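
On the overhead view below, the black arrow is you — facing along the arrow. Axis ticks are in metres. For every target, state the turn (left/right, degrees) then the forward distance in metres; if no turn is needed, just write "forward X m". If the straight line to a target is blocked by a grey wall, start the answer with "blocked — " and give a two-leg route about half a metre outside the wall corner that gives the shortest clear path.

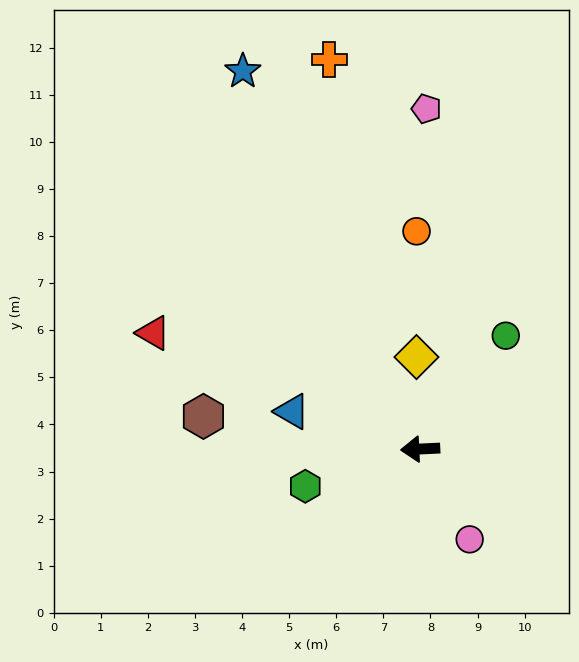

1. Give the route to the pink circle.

turn left 116°, forward 2.2 m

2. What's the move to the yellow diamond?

turn right 90°, forward 2.0 m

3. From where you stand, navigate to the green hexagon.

turn left 15°, forward 2.6 m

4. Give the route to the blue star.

turn right 68°, forward 8.9 m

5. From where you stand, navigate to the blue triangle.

turn right 19°, forward 2.8 m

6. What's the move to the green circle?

turn right 130°, forward 3.0 m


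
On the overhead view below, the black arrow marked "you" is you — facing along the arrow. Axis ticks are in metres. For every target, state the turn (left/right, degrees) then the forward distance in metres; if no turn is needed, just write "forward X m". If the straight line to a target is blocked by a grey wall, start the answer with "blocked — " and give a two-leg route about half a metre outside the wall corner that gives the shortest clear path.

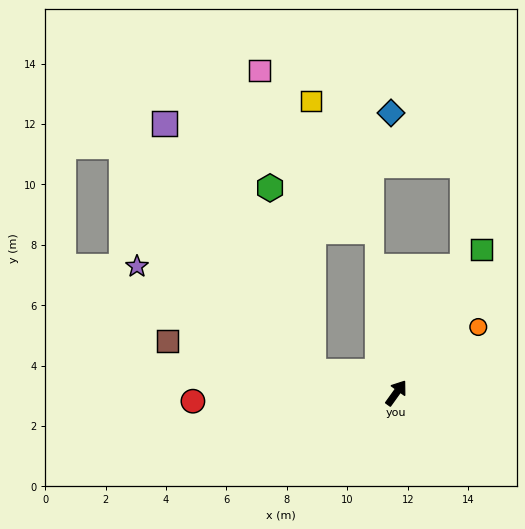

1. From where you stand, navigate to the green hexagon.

blocked — turn left 111°, forward 2.8 m, then turn right 62°, forward 6.2 m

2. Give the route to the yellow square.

blocked — turn left 111°, forward 2.8 m, then turn right 75°, forward 9.0 m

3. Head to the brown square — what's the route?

turn left 113°, forward 7.8 m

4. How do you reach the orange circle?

turn right 16°, forward 3.5 m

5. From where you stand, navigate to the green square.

turn left 5°, forward 5.5 m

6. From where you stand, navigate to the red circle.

turn left 128°, forward 6.7 m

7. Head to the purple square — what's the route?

blocked — turn left 111°, forward 2.8 m, then turn right 44°, forward 9.5 m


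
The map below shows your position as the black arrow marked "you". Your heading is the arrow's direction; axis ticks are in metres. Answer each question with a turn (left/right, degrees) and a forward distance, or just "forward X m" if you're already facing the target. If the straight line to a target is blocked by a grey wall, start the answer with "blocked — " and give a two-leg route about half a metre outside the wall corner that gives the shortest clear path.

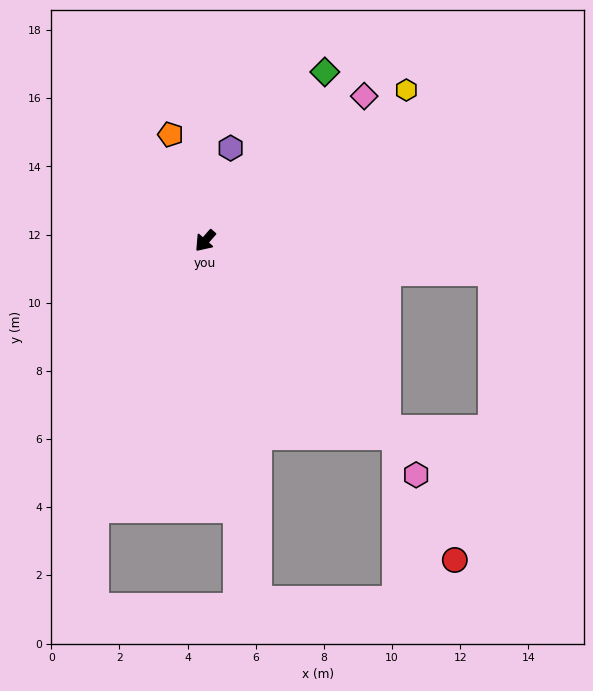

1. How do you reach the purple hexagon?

turn right 154°, forward 2.8 m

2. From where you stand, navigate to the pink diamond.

turn left 174°, forward 6.3 m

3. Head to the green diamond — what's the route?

turn right 174°, forward 6.1 m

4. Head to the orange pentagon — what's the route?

turn right 121°, forward 3.3 m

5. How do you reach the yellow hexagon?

turn left 168°, forward 7.4 m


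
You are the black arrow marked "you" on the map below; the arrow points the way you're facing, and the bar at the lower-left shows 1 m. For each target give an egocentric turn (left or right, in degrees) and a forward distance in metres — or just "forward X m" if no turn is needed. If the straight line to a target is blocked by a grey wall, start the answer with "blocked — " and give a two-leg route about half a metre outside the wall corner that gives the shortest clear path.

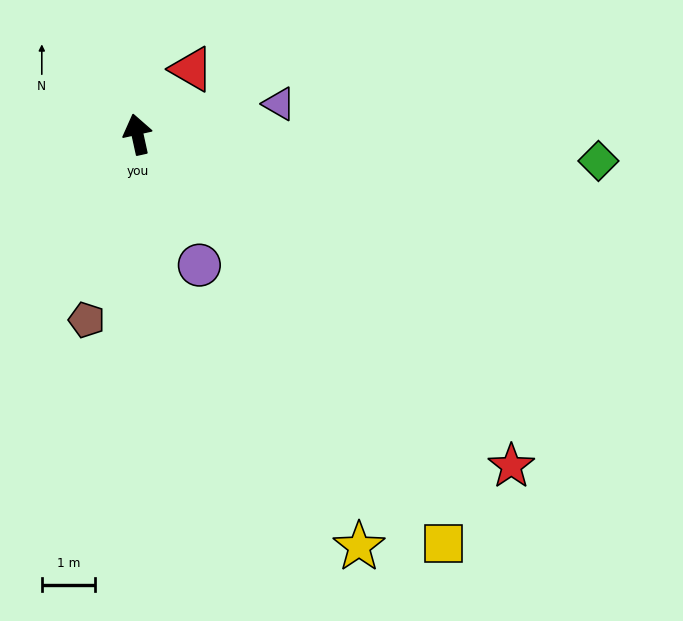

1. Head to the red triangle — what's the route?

turn right 52°, forward 1.6 m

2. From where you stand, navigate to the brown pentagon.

turn left 152°, forward 3.6 m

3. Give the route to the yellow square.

turn right 156°, forward 9.6 m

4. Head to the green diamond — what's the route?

turn right 106°, forward 8.6 m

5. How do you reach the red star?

turn right 144°, forward 9.4 m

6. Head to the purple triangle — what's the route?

turn right 90°, forward 2.7 m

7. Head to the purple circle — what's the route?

turn right 167°, forward 2.7 m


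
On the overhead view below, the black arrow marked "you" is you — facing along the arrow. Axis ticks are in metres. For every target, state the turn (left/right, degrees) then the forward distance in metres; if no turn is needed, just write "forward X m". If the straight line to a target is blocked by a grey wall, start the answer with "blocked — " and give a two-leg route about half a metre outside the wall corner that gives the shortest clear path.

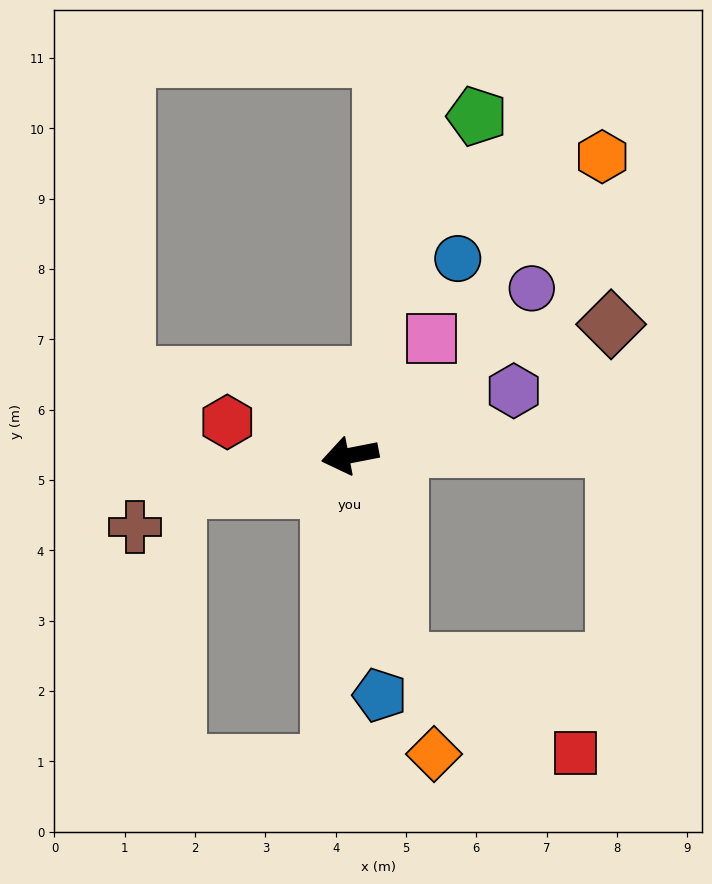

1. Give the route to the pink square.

turn right 136°, forward 2.0 m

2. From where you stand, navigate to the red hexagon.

turn right 26°, forward 1.8 m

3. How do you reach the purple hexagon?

turn right 169°, forward 2.5 m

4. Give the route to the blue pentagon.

turn left 86°, forward 3.4 m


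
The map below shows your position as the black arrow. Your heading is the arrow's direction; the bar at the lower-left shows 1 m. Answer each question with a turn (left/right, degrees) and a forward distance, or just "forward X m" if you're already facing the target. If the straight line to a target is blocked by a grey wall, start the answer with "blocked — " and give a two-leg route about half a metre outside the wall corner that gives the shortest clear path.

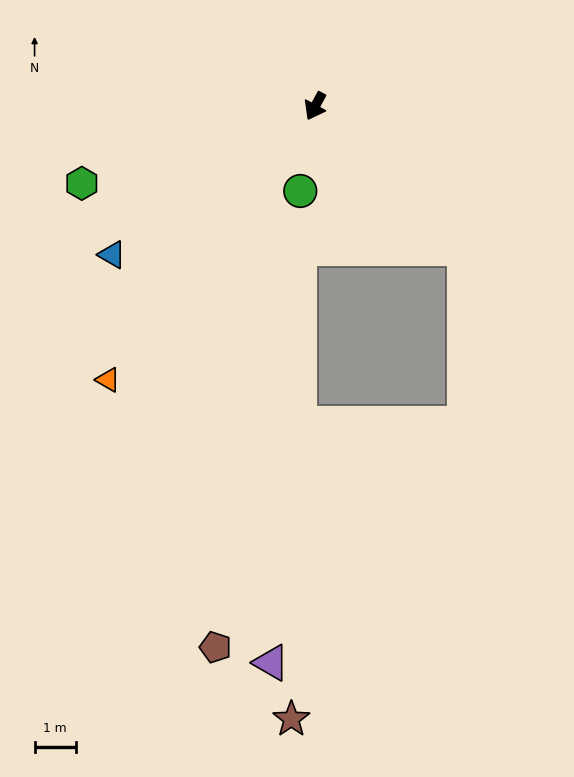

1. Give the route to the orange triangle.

turn right 9°, forward 8.3 m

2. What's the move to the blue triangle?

turn right 26°, forward 6.1 m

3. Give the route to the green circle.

turn left 18°, forward 2.1 m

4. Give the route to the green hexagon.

turn right 43°, forward 5.9 m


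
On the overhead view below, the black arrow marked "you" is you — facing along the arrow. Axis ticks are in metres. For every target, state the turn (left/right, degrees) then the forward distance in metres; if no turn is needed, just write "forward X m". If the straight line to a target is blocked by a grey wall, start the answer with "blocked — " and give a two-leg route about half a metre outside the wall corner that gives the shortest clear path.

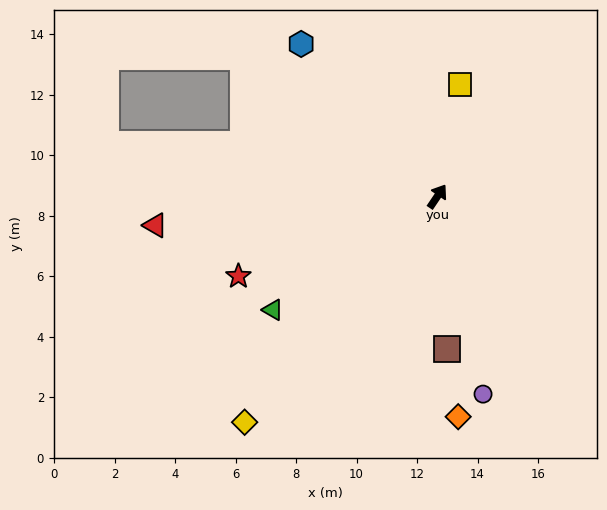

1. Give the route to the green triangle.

turn left 159°, forward 6.6 m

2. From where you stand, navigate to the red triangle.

turn left 130°, forward 9.4 m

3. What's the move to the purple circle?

turn right 133°, forward 6.7 m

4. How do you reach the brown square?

turn right 142°, forward 5.1 m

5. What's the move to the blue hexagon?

turn left 76°, forward 6.8 m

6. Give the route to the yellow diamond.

turn left 173°, forward 9.8 m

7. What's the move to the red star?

turn left 146°, forward 7.1 m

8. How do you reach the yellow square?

turn left 23°, forward 3.8 m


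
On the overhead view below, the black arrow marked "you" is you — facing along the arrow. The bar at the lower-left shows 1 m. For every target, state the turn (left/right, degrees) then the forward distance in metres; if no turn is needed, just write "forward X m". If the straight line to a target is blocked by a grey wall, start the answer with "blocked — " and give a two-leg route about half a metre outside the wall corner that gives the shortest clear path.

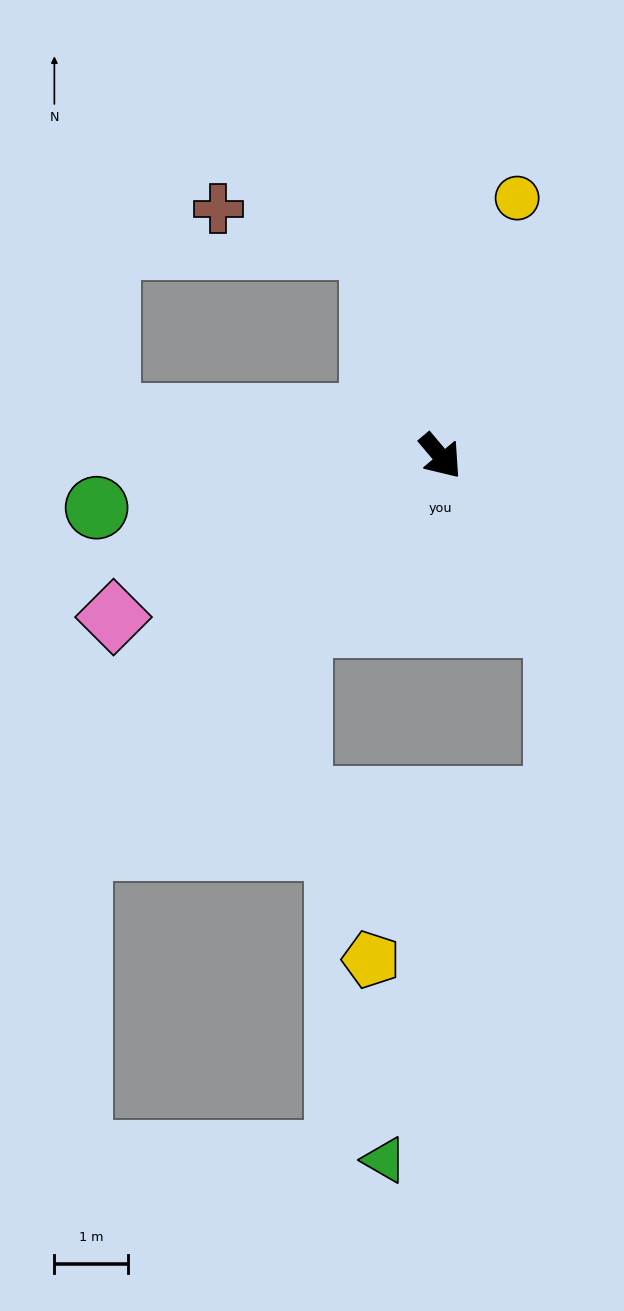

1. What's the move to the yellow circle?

turn left 123°, forward 3.7 m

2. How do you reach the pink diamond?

turn right 104°, forward 5.0 m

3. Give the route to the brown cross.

blocked — turn left 158°, forward 3.0 m, then turn left 58°, forward 2.1 m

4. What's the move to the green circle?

turn right 122°, forward 4.7 m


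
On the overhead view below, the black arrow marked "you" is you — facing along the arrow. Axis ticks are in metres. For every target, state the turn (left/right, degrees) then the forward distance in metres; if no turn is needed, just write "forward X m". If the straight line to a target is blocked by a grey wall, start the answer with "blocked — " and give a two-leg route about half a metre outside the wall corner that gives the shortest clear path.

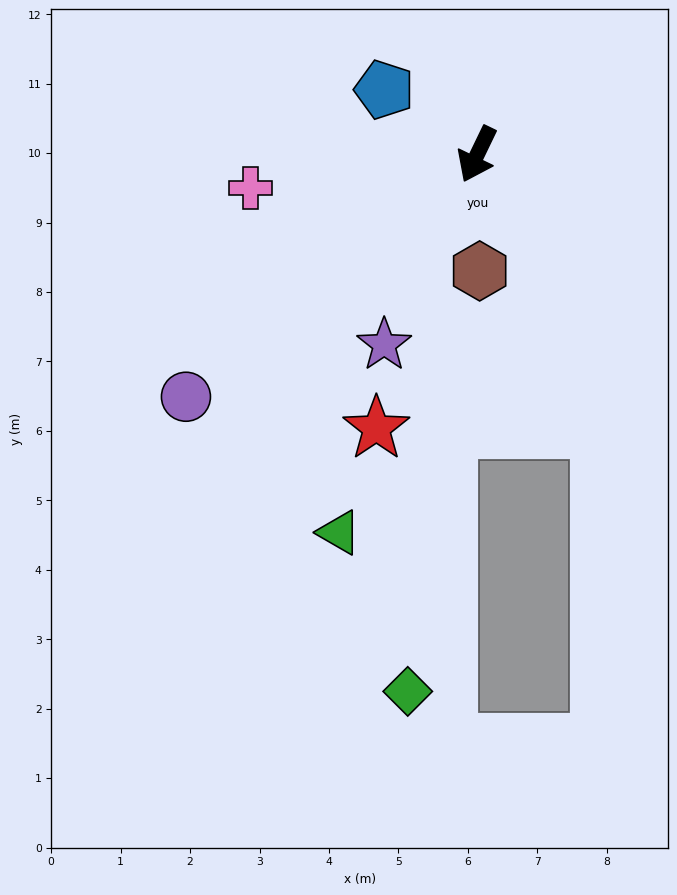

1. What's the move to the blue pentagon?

turn right 99°, forward 1.6 m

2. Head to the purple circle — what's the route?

turn right 24°, forward 5.5 m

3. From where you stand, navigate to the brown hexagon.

turn left 27°, forward 1.7 m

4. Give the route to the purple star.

forward 3.1 m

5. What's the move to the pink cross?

turn right 56°, forward 3.3 m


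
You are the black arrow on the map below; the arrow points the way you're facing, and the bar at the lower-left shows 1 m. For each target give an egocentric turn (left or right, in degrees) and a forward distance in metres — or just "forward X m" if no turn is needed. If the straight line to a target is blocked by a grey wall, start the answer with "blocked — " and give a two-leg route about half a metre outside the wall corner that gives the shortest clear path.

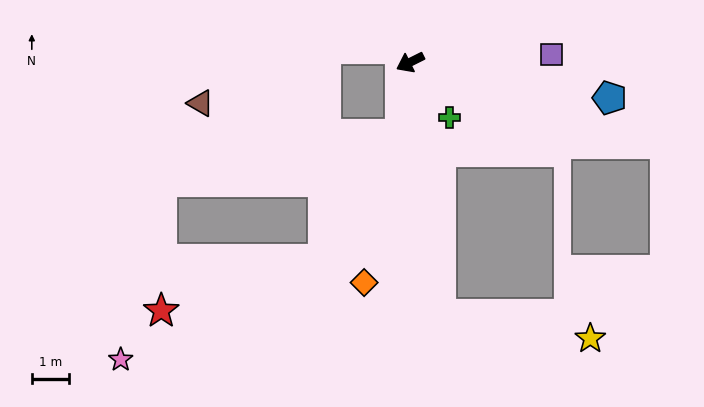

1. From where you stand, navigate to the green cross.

turn left 99°, forward 1.8 m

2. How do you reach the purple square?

turn left 157°, forward 3.8 m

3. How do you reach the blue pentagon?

turn left 143°, forward 5.5 m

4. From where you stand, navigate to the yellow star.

blocked — turn left 70°, forward 6.9 m, then turn left 74°, forward 4.1 m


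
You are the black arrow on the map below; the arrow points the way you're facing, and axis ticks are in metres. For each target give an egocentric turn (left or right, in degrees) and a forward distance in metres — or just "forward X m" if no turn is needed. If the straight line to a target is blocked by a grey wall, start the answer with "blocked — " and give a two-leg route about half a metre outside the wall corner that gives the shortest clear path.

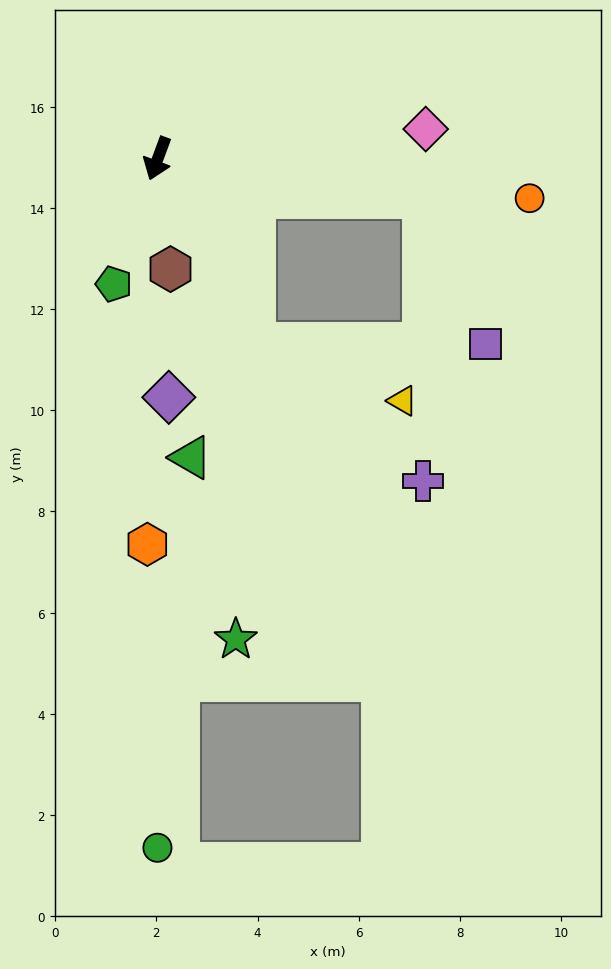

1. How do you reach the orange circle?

turn left 104°, forward 7.4 m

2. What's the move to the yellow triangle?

blocked — turn left 48°, forward 4.1 m, then turn left 41°, forward 3.1 m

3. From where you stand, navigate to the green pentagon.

forward 2.6 m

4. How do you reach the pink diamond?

turn left 117°, forward 5.3 m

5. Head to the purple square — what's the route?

blocked — turn left 102°, forward 5.3 m, then turn right 59°, forward 3.1 m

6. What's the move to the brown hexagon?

turn left 27°, forward 2.2 m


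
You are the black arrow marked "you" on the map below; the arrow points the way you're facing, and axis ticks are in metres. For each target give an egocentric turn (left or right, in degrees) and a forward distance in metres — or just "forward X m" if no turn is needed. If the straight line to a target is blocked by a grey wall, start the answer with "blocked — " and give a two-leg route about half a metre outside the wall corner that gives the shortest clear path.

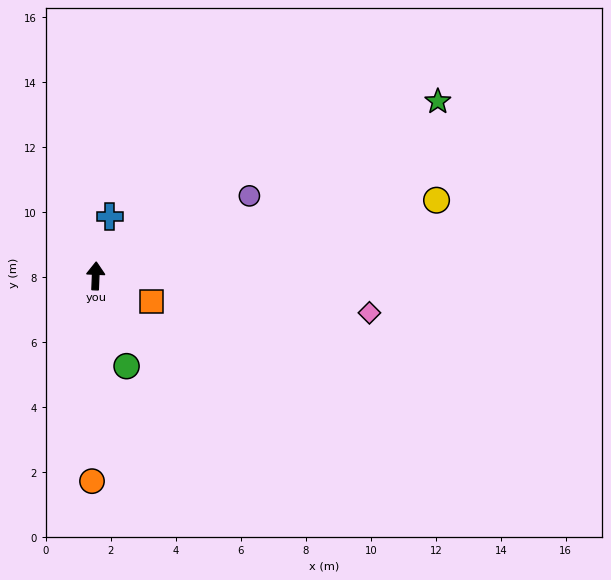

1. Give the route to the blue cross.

turn right 11°, forward 1.9 m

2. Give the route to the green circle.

turn right 159°, forward 2.9 m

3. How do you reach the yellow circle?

turn right 75°, forward 10.7 m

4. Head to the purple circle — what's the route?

turn right 60°, forward 5.3 m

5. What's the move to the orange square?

turn right 112°, forward 1.9 m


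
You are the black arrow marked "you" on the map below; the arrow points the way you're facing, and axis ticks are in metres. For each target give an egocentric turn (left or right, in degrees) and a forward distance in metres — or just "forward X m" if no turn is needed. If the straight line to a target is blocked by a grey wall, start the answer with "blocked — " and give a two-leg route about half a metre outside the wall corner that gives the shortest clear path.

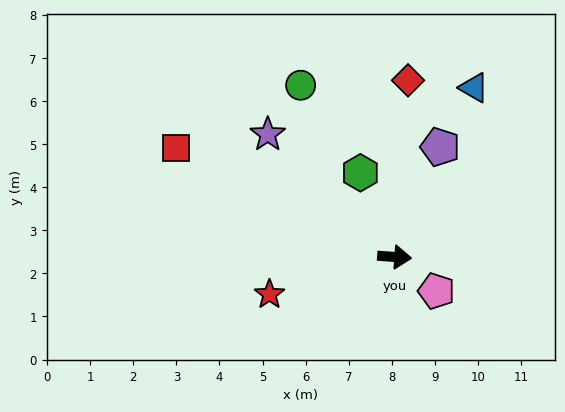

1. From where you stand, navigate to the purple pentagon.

turn left 72°, forward 2.8 m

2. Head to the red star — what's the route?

turn right 159°, forward 3.0 m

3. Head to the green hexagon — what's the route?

turn left 116°, forward 2.1 m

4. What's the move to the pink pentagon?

turn right 35°, forward 1.3 m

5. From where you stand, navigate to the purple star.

turn left 140°, forward 4.1 m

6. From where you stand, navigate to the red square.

turn left 158°, forward 5.7 m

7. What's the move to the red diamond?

turn left 90°, forward 4.1 m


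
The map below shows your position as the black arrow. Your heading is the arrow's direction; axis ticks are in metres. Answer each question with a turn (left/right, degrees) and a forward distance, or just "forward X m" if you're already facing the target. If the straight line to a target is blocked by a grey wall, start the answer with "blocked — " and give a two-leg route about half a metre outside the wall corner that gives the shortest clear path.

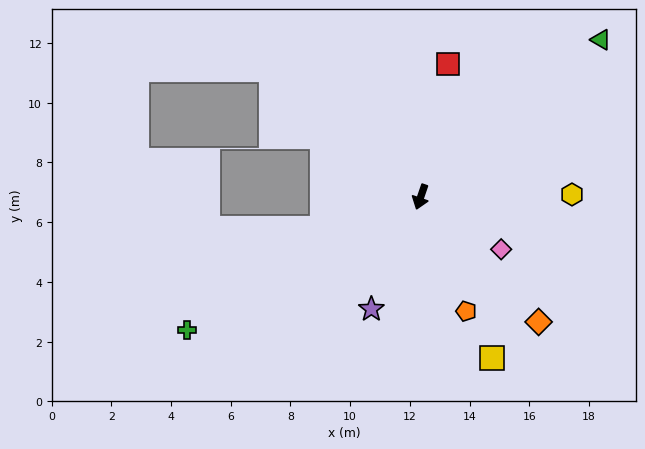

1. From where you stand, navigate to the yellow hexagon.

turn left 110°, forward 5.1 m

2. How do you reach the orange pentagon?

turn left 41°, forward 4.1 m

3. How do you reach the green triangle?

turn left 150°, forward 8.0 m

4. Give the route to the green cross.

turn right 42°, forward 9.0 m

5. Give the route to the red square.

turn right 173°, forward 4.5 m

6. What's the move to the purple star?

turn right 5°, forward 4.1 m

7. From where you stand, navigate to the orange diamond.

turn left 62°, forward 5.8 m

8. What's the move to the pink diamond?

turn left 76°, forward 3.2 m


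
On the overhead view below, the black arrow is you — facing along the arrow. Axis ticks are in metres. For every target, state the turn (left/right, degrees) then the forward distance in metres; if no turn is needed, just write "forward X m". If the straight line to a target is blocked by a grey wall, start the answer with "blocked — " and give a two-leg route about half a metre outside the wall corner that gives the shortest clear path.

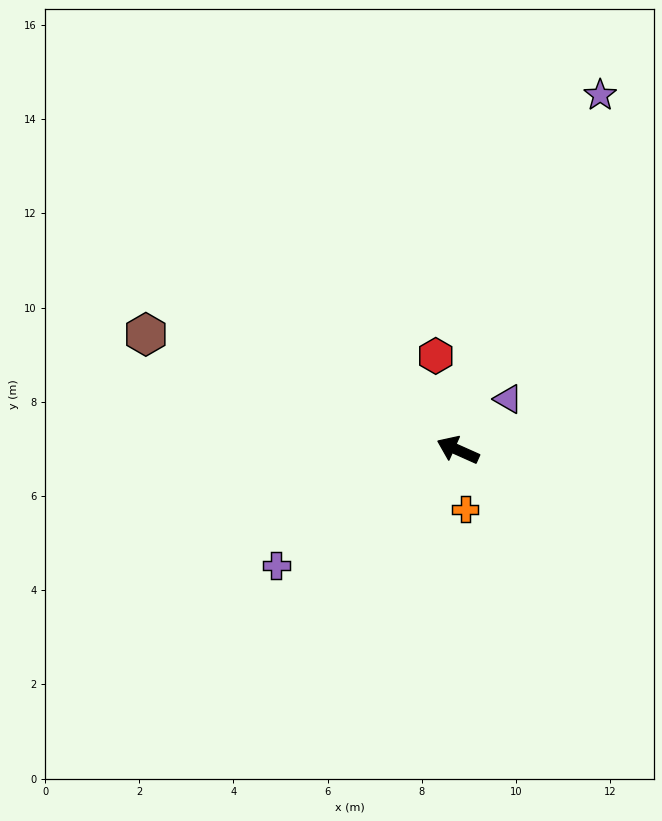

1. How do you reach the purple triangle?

turn right 110°, forward 1.5 m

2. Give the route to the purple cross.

turn left 57°, forward 4.6 m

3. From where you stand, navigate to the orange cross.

turn left 121°, forward 1.3 m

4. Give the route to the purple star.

turn right 88°, forward 8.1 m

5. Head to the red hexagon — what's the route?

turn right 53°, forward 2.1 m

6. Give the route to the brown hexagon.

turn left 4°, forward 7.1 m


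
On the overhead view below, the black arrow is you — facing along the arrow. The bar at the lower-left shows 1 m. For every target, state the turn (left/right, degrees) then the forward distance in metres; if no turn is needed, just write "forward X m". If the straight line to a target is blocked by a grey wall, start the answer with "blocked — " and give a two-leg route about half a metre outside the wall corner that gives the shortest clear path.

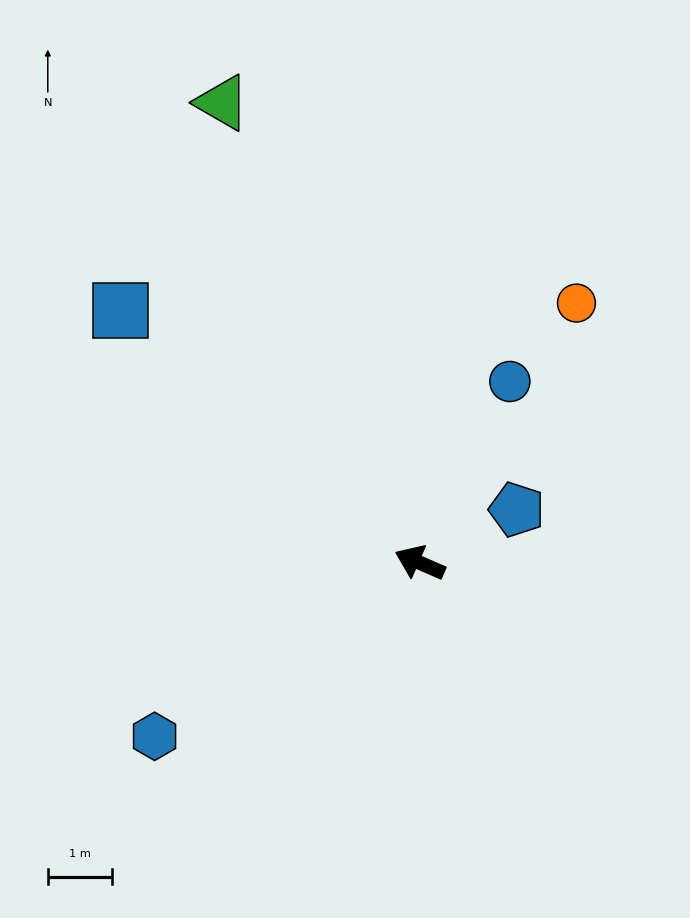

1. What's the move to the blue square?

turn right 17°, forward 6.1 m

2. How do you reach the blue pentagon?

turn right 128°, forward 1.7 m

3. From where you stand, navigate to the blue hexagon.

turn left 57°, forward 4.9 m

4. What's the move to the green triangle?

turn right 43°, forward 7.8 m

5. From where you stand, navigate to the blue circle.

turn right 93°, forward 3.1 m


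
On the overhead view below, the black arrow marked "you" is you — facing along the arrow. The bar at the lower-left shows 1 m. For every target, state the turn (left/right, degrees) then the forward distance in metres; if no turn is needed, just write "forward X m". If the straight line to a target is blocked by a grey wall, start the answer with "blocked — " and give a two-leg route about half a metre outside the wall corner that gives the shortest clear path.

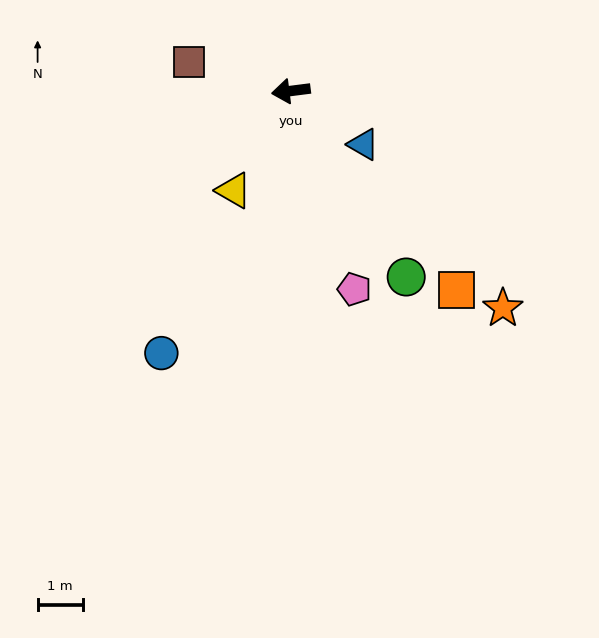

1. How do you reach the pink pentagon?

turn left 101°, forward 4.6 m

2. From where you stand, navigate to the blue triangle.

turn left 136°, forward 2.0 m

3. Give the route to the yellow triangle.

turn left 53°, forward 2.5 m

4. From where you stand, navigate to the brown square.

turn right 23°, forward 2.4 m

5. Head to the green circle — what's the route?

turn left 115°, forward 4.9 m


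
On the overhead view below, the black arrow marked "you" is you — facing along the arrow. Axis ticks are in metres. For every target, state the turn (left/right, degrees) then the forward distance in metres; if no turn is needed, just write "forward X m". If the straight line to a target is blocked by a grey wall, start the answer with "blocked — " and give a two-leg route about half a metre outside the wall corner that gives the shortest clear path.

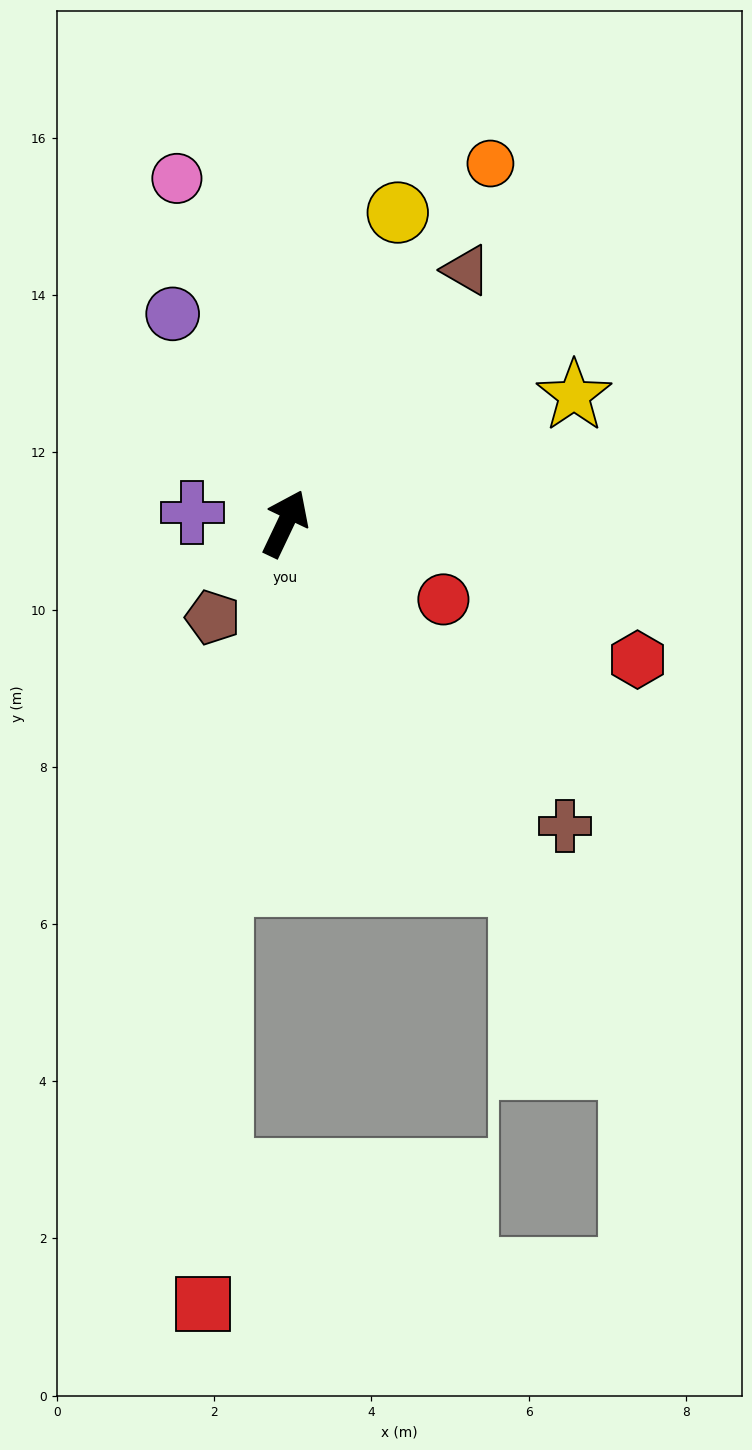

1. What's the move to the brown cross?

turn right 112°, forward 5.2 m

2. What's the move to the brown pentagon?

turn left 168°, forward 1.5 m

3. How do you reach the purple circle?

turn left 54°, forward 3.0 m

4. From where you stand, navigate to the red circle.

turn right 90°, forward 2.2 m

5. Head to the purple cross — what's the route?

turn left 109°, forward 1.2 m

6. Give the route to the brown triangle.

turn right 10°, forward 4.0 m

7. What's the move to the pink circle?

turn left 43°, forward 4.6 m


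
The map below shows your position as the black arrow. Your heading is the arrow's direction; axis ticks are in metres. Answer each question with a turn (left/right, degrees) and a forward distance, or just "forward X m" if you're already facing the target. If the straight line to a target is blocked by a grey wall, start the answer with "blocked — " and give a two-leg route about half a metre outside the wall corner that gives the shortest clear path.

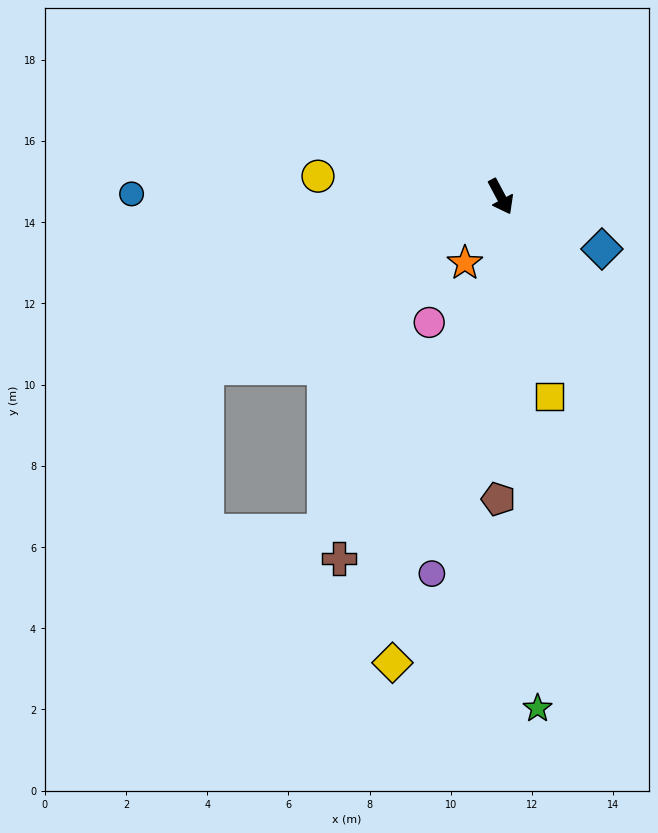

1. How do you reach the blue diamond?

turn left 35°, forward 2.8 m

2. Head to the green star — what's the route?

turn right 24°, forward 12.6 m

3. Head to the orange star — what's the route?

turn right 56°, forward 1.9 m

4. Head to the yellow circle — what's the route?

turn right 124°, forward 4.5 m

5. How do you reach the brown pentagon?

turn right 29°, forward 7.4 m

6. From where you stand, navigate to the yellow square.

turn right 14°, forward 5.1 m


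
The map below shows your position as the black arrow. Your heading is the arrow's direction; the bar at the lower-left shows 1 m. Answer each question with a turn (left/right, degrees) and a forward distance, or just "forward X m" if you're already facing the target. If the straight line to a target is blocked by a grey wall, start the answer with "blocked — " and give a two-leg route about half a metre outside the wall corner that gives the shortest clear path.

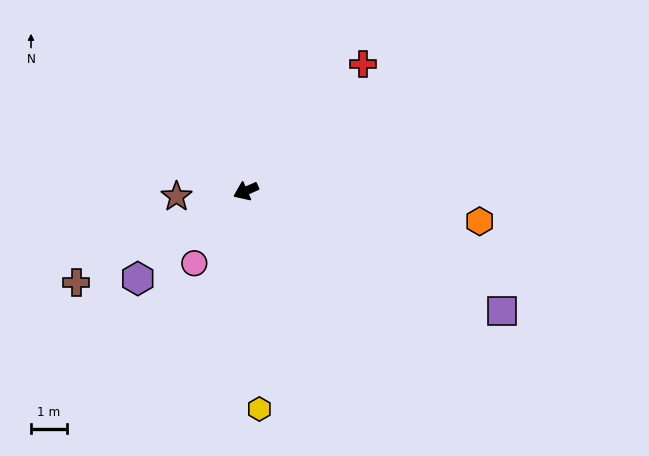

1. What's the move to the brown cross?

turn left 5°, forward 5.4 m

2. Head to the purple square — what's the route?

turn left 131°, forward 7.9 m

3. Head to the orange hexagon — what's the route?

turn left 149°, forward 6.6 m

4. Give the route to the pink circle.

turn left 31°, forward 2.5 m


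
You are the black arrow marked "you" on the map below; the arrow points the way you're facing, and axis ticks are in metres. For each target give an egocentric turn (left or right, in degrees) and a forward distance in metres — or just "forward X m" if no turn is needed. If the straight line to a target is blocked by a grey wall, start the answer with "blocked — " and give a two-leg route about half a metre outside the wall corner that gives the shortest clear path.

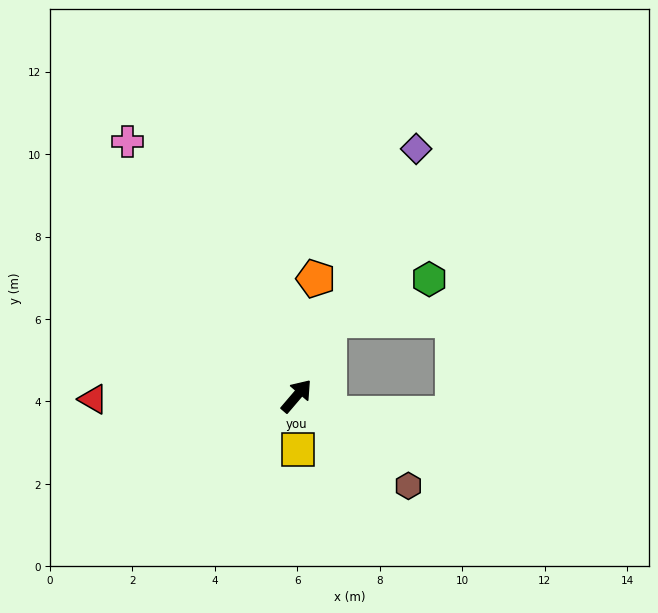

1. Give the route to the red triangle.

turn left 131°, forward 4.9 m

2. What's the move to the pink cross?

turn left 74°, forward 7.4 m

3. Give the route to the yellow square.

turn right 138°, forward 1.3 m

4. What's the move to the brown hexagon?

turn right 88°, forward 3.5 m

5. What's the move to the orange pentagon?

turn left 31°, forward 2.9 m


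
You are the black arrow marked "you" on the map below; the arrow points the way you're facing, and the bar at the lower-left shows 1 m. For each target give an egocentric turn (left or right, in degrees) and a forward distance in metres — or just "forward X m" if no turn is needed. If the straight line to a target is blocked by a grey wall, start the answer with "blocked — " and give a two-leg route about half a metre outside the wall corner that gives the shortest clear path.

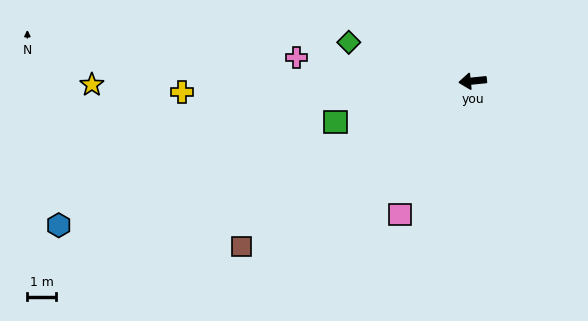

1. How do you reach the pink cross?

turn right 13°, forward 6.1 m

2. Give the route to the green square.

turn left 11°, forward 4.9 m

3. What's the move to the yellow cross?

turn right 4°, forward 10.0 m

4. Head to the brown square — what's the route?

turn left 30°, forward 9.8 m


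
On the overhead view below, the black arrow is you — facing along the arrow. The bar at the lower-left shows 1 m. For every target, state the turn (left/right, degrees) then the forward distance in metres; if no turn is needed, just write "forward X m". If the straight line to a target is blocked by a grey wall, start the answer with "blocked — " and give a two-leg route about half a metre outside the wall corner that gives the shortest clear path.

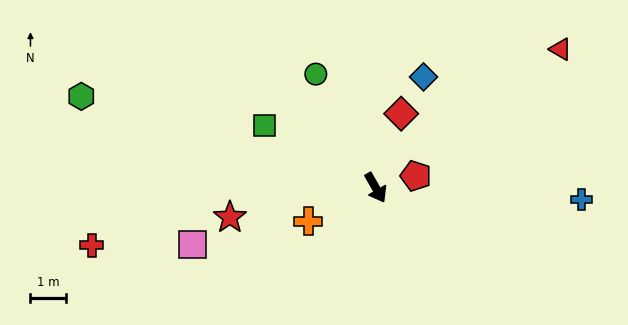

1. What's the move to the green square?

turn right 149°, forward 3.6 m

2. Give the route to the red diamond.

turn left 131°, forward 2.2 m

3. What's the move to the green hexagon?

turn right 137°, forward 8.7 m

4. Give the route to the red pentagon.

turn left 77°, forward 1.2 m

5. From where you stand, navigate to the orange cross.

turn right 93°, forward 2.1 m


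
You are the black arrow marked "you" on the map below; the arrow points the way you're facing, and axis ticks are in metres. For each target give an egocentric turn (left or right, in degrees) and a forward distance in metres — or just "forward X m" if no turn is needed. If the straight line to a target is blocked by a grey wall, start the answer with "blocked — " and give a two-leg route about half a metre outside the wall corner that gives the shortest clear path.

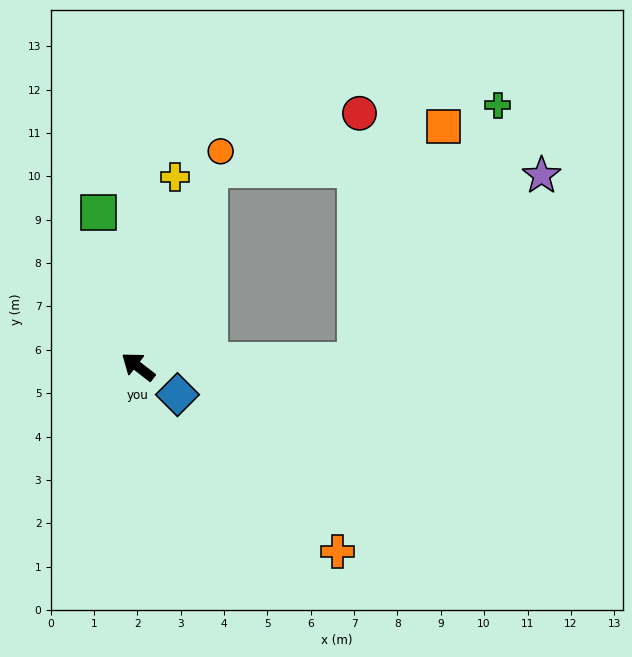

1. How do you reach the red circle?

blocked — turn right 141°, forward 5.0 m, then turn left 88°, forward 5.7 m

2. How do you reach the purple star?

blocked — turn right 141°, forward 5.0 m, then turn left 43°, forward 6.1 m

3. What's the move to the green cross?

blocked — turn right 141°, forward 5.0 m, then turn left 59°, forward 6.7 m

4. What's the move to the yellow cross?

turn right 63°, forward 4.5 m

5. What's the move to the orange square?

blocked — turn right 141°, forward 5.0 m, then turn left 68°, forward 5.8 m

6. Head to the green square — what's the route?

turn right 38°, forward 3.7 m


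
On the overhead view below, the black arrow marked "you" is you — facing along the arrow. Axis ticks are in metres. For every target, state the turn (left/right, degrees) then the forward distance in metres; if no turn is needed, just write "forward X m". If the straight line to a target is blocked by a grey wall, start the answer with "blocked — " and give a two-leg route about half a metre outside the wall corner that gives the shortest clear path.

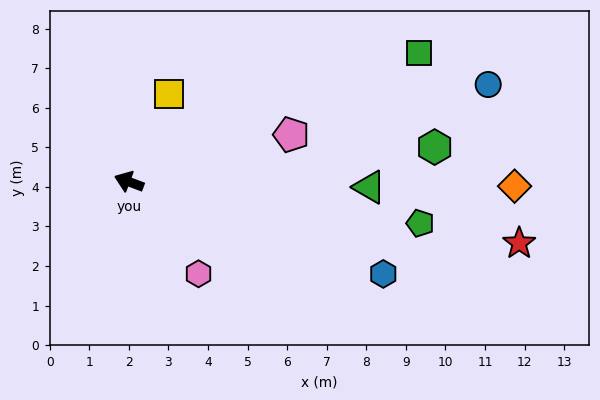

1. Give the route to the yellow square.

turn right 94°, forward 2.4 m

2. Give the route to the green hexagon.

turn right 153°, forward 7.8 m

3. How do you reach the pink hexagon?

turn left 148°, forward 2.9 m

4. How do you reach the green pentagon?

turn right 167°, forward 7.4 m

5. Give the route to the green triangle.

turn right 161°, forward 6.1 m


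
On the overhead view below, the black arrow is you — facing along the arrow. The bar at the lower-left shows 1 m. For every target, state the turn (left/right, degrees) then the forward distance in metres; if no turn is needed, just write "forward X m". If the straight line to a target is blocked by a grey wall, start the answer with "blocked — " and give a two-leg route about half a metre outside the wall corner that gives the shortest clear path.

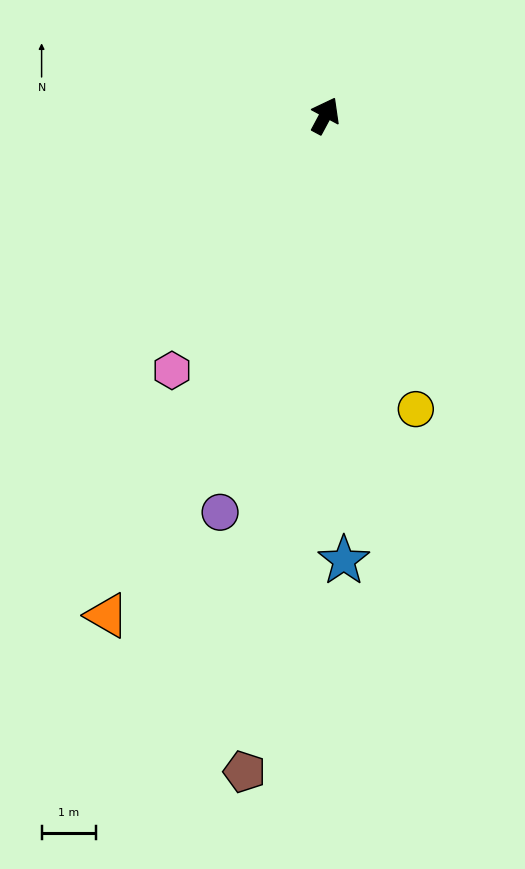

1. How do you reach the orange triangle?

turn right 175°, forward 10.0 m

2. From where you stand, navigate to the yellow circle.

turn right 135°, forward 5.6 m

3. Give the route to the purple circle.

turn right 167°, forward 7.5 m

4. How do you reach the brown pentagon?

turn right 159°, forward 12.1 m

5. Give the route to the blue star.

turn right 149°, forward 8.2 m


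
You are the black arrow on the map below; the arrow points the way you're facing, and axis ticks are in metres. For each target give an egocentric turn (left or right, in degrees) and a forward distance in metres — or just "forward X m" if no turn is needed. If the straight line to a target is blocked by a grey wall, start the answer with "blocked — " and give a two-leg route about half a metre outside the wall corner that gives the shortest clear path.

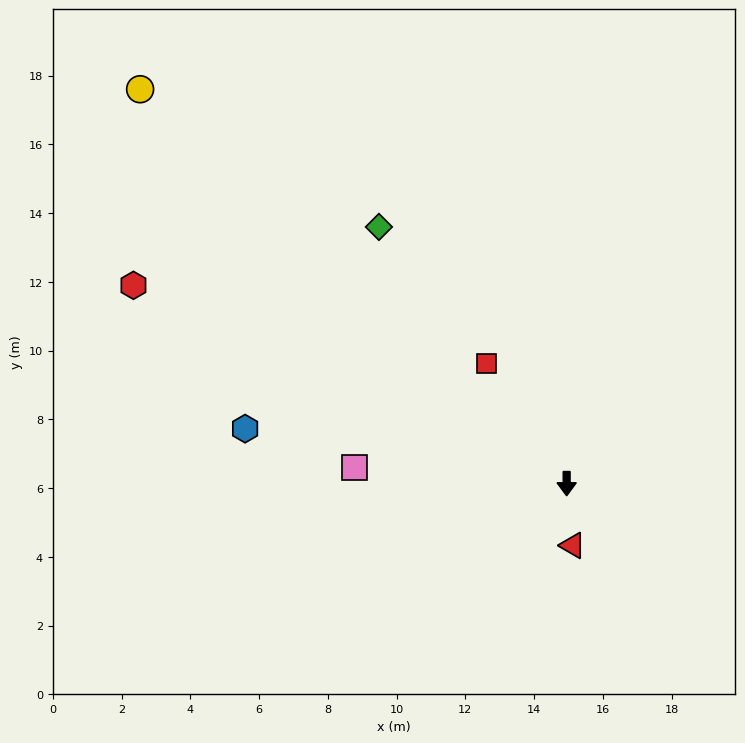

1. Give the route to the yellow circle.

turn right 133°, forward 16.9 m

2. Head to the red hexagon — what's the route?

turn right 115°, forward 13.9 m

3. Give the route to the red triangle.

turn left 5°, forward 1.8 m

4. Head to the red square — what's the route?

turn right 146°, forward 4.2 m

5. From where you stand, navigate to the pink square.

turn right 95°, forward 6.2 m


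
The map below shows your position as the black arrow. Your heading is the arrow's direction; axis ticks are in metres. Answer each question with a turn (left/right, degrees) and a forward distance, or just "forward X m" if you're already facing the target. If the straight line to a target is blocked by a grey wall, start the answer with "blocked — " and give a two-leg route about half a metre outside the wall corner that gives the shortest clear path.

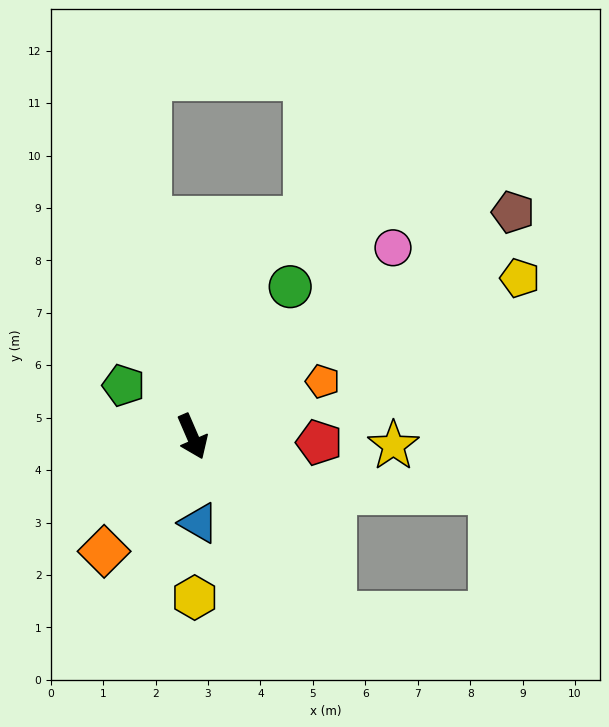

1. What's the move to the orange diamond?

turn right 61°, forward 2.8 m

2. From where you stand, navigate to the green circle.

turn left 123°, forward 3.4 m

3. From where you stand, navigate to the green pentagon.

turn right 150°, forward 1.6 m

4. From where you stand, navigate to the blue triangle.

turn right 19°, forward 1.7 m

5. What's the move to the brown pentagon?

turn left 102°, forward 7.5 m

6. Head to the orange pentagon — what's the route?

turn left 90°, forward 2.7 m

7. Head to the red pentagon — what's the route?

turn left 64°, forward 2.4 m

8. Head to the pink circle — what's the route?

turn left 110°, forward 5.3 m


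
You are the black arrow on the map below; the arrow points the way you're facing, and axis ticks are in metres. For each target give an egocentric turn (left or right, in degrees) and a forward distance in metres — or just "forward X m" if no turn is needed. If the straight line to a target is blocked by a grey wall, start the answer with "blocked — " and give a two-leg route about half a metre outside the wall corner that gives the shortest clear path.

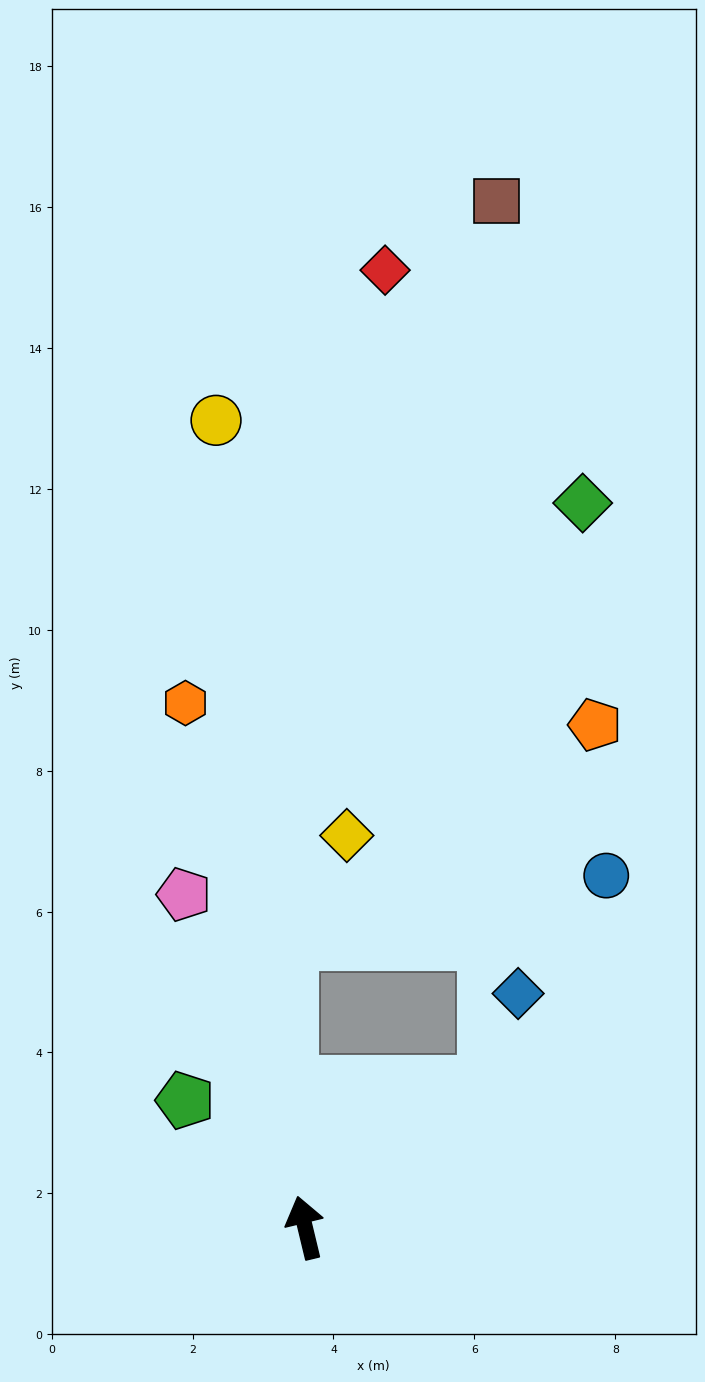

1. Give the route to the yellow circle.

turn right 7°, forward 11.5 m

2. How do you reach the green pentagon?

turn left 30°, forward 2.5 m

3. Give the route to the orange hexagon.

forward 7.6 m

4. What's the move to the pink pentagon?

turn left 6°, forward 5.0 m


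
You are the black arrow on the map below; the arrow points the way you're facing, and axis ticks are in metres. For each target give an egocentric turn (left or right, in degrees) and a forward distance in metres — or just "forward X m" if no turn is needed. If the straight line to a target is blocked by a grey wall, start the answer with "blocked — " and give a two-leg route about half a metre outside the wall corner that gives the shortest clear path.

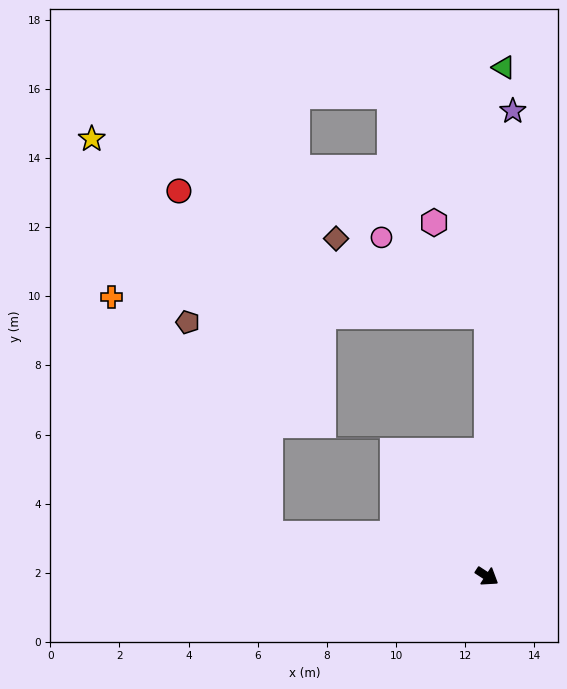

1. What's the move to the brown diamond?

blocked — turn left 123°, forward 7.6 m, then turn left 64°, forward 4.9 m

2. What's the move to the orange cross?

blocked — turn right 157°, forward 6.4 m, then turn right 47°, forward 8.3 m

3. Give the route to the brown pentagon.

blocked — turn right 157°, forward 6.4 m, then turn right 59°, forward 6.6 m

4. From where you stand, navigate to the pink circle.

blocked — turn left 123°, forward 7.6 m, then turn left 54°, forward 3.8 m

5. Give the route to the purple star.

turn left 120°, forward 13.5 m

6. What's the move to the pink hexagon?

blocked — turn left 123°, forward 7.6 m, then turn left 31°, forward 3.1 m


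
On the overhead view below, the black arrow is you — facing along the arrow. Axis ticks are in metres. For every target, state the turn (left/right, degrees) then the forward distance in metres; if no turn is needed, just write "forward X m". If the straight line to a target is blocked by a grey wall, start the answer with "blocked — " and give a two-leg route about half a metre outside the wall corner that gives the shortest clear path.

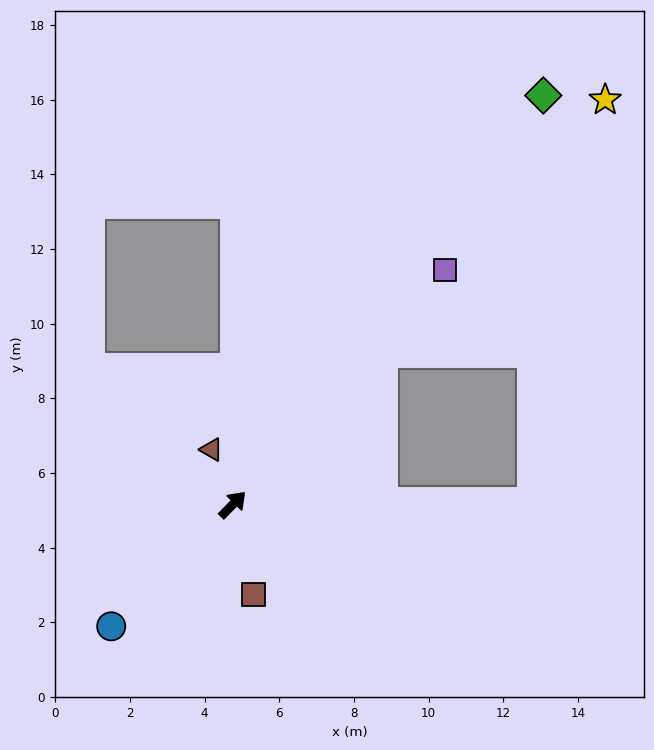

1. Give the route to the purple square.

turn left 2°, forward 8.5 m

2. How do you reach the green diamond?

turn left 7°, forward 13.8 m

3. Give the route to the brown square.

turn right 123°, forward 2.5 m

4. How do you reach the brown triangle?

turn left 66°, forward 1.6 m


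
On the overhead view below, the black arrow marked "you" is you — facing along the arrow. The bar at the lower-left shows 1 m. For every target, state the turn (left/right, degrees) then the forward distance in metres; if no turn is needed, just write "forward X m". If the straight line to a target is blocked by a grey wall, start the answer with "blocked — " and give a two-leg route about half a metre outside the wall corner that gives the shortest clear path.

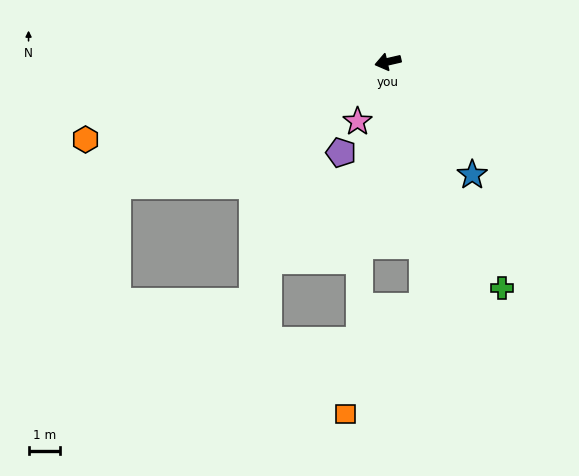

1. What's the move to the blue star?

turn left 114°, forward 4.5 m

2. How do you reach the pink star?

turn left 50°, forward 2.1 m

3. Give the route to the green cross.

turn left 104°, forward 8.0 m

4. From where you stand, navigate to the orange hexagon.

forward 9.9 m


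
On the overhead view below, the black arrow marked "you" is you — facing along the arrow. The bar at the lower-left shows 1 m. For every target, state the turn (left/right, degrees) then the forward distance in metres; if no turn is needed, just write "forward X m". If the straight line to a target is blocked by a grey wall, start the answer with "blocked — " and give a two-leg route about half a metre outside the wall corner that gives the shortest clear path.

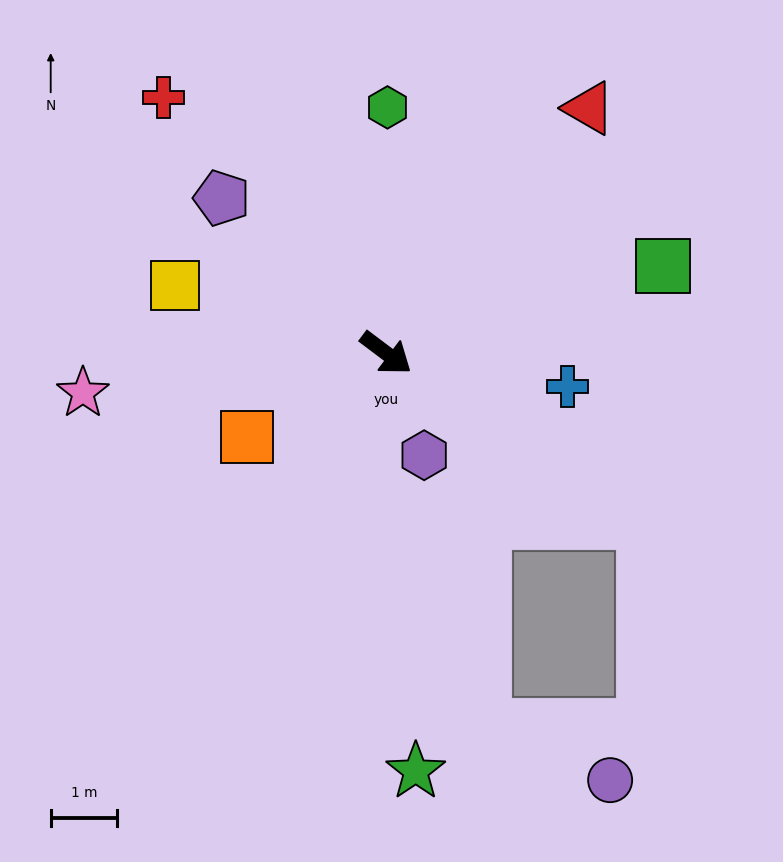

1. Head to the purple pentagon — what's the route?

turn left 174°, forward 3.4 m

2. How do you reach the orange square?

turn right 112°, forward 2.5 m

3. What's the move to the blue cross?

turn left 27°, forward 2.8 m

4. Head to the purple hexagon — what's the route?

turn right 33°, forward 1.6 m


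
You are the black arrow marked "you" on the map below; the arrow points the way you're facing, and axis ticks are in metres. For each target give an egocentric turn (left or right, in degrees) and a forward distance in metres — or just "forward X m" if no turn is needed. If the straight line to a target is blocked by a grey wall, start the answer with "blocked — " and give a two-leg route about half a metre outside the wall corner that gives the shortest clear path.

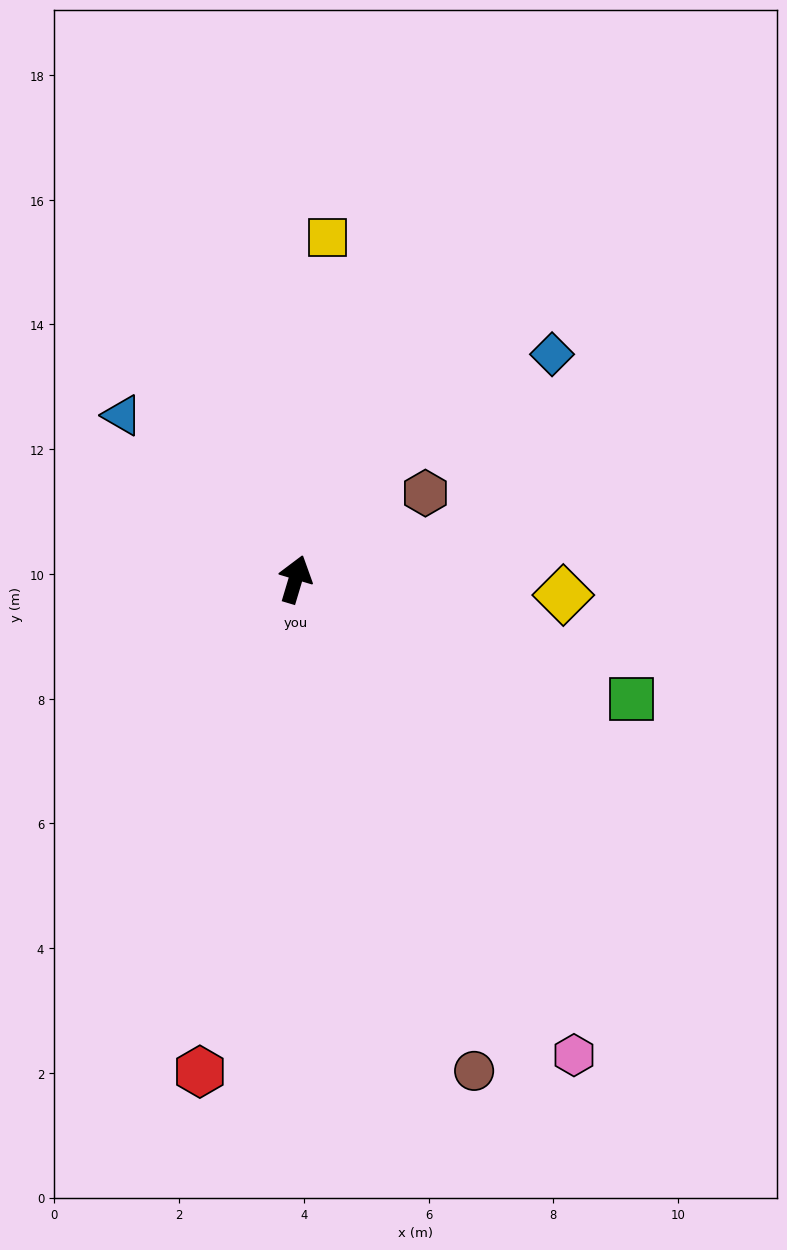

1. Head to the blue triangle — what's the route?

turn left 63°, forward 3.8 m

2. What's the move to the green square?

turn right 93°, forward 5.7 m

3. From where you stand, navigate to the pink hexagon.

turn right 133°, forward 8.8 m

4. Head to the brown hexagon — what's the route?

turn right 40°, forward 2.5 m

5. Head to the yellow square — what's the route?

turn left 11°, forward 5.5 m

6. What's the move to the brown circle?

turn right 143°, forward 8.4 m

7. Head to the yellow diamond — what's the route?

turn right 77°, forward 4.3 m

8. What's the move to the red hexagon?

turn right 174°, forward 8.0 m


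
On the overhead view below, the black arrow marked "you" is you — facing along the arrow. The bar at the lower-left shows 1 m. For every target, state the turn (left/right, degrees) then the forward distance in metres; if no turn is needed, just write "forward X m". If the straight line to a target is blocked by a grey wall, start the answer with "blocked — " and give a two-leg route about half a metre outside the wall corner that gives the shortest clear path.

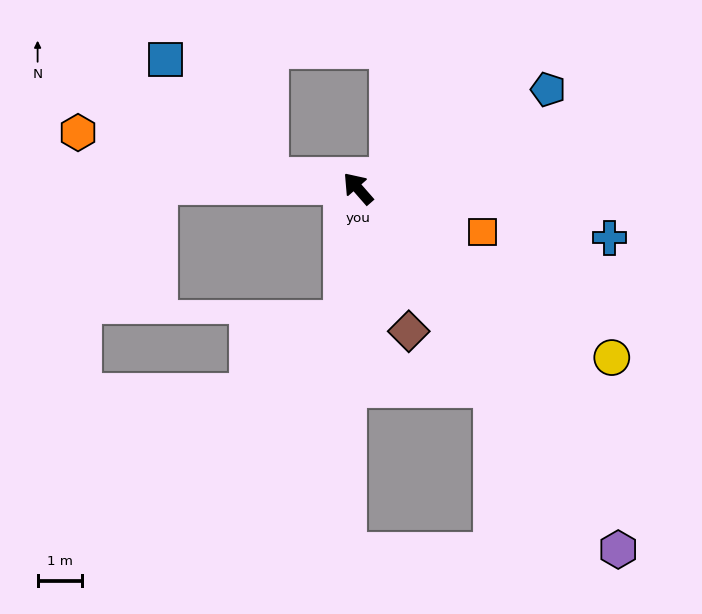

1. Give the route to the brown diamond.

turn left 158°, forward 3.4 m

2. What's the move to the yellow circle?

turn right 165°, forward 6.8 m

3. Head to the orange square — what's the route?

turn right 151°, forward 3.0 m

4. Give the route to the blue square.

blocked — turn left 41°, forward 2.0 m, then turn right 41°, forward 3.5 m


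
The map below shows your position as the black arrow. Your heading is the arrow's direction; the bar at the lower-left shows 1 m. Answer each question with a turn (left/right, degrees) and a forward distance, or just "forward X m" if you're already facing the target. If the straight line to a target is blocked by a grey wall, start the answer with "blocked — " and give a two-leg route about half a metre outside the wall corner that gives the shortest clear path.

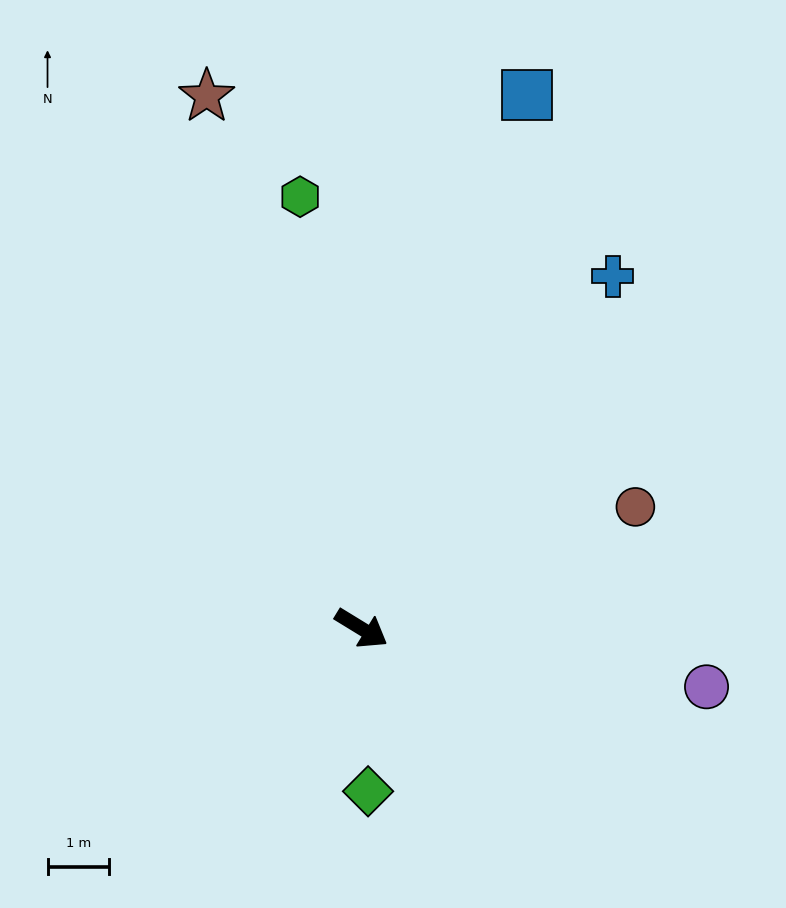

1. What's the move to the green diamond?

turn right 56°, forward 2.6 m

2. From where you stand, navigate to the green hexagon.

turn left 130°, forward 7.1 m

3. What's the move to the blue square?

turn left 104°, forward 9.0 m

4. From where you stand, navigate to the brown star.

turn left 138°, forward 9.0 m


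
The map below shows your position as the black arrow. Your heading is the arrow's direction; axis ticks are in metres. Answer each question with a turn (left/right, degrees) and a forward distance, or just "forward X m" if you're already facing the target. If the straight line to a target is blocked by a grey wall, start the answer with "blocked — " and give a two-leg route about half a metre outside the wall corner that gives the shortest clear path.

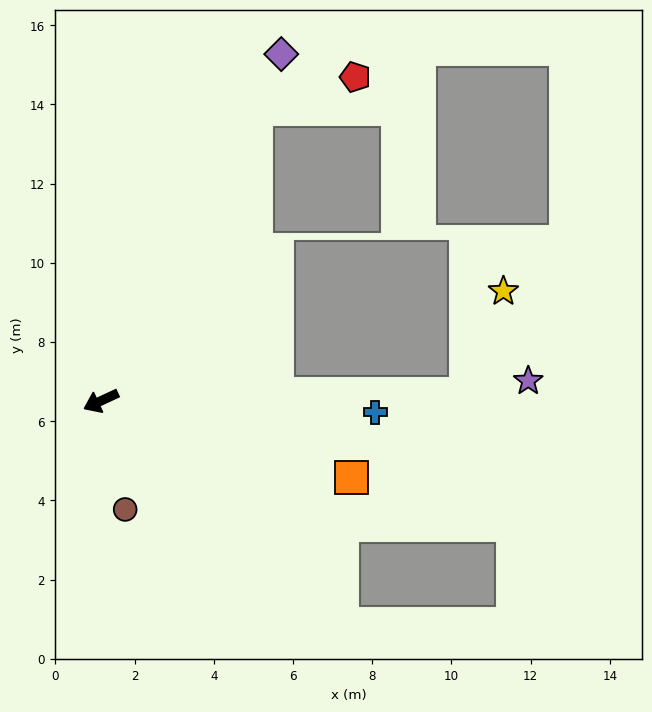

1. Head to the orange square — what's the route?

turn left 138°, forward 6.6 m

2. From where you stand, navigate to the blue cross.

turn left 153°, forward 6.9 m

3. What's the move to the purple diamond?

turn right 142°, forward 9.9 m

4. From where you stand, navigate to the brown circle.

turn left 78°, forward 2.8 m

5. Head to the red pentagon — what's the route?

blocked — turn right 143°, forward 8.3 m, then turn right 44°, forward 2.6 m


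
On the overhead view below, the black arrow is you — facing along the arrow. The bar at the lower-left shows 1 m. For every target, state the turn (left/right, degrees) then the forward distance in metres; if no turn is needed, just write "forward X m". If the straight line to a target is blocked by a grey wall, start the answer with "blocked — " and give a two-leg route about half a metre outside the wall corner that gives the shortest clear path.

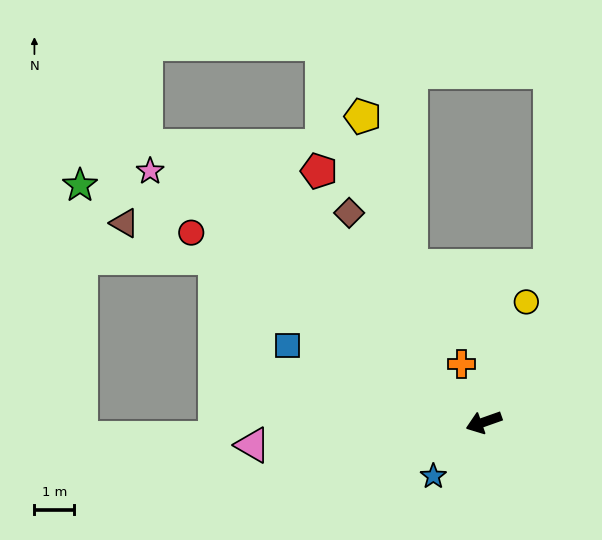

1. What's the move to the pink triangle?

turn right 14°, forward 5.8 m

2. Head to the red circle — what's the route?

turn right 52°, forward 8.7 m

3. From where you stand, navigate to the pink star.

turn right 56°, forward 10.5 m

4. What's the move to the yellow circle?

turn right 129°, forward 3.2 m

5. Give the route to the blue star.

turn left 27°, forward 1.9 m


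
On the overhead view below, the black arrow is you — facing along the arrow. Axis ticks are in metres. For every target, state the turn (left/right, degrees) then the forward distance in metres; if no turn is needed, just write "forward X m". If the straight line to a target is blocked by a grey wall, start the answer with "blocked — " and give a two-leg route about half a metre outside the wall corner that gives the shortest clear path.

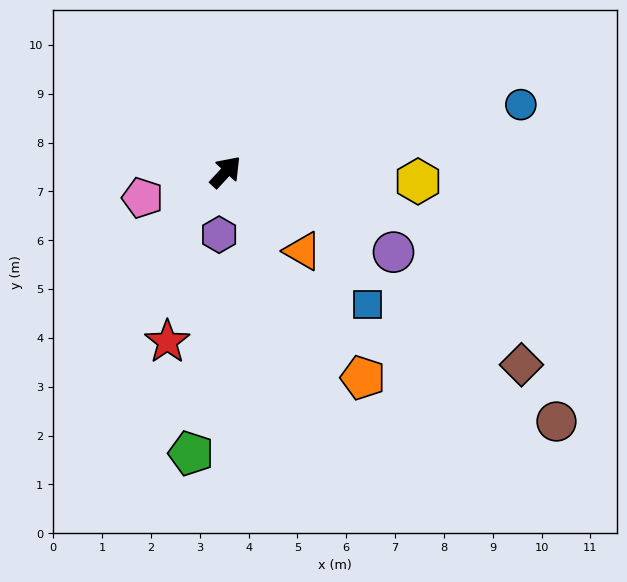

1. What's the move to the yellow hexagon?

turn right 50°, forward 3.9 m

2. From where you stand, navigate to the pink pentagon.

turn left 150°, forward 1.8 m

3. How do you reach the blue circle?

turn right 34°, forward 6.2 m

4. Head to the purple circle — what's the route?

turn right 73°, forward 3.8 m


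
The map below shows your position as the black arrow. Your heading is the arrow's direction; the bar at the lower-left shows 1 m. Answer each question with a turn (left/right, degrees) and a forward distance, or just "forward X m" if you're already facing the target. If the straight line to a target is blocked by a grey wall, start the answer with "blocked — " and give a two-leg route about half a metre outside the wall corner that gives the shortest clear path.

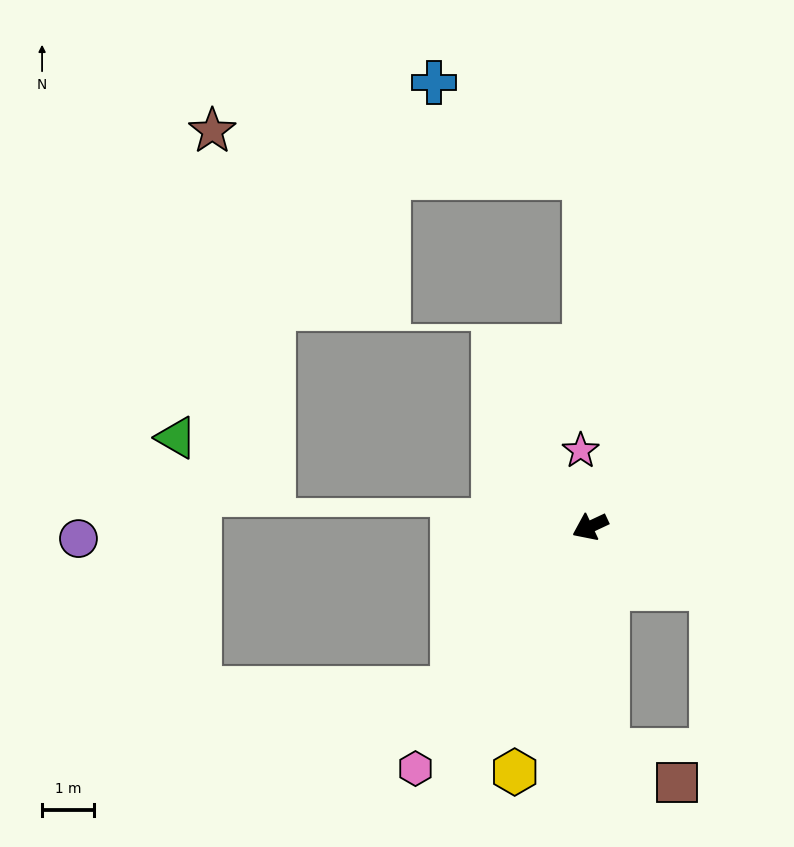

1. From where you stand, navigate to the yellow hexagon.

turn left 48°, forward 4.9 m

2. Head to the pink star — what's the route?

turn right 108°, forward 1.5 m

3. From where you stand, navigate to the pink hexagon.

turn left 29°, forward 5.8 m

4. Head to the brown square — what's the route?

blocked — turn left 69°, forward 4.3 m, then turn left 61°, forward 1.5 m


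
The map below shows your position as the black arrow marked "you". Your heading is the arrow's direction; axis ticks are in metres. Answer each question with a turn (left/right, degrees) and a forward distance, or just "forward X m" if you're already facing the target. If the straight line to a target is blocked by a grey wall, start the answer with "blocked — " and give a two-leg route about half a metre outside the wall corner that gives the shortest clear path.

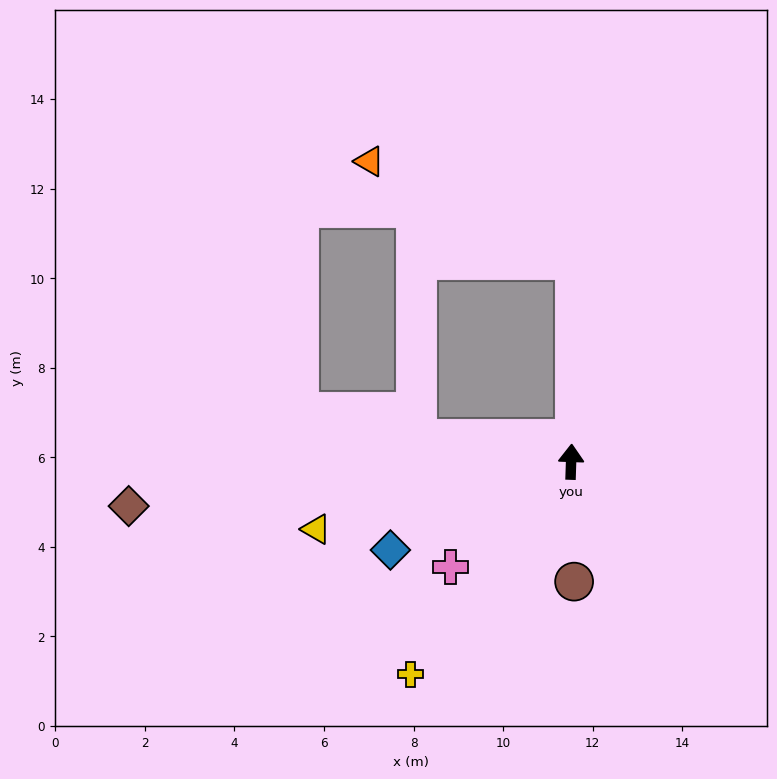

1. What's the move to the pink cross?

turn left 133°, forward 3.6 m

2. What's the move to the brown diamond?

turn left 98°, forward 9.9 m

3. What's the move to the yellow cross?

turn left 145°, forward 6.0 m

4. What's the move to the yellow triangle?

turn left 107°, forward 5.9 m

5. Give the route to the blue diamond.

turn left 118°, forward 4.5 m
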